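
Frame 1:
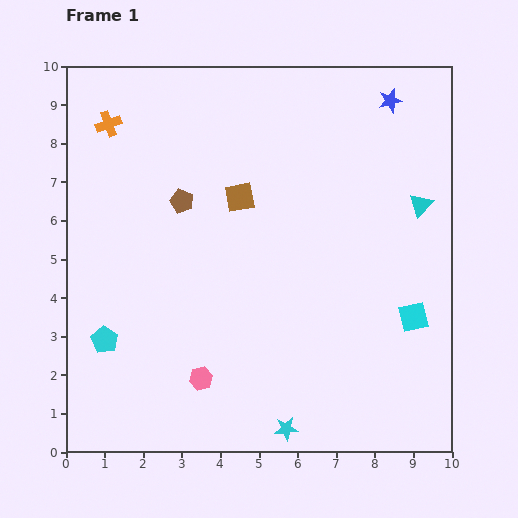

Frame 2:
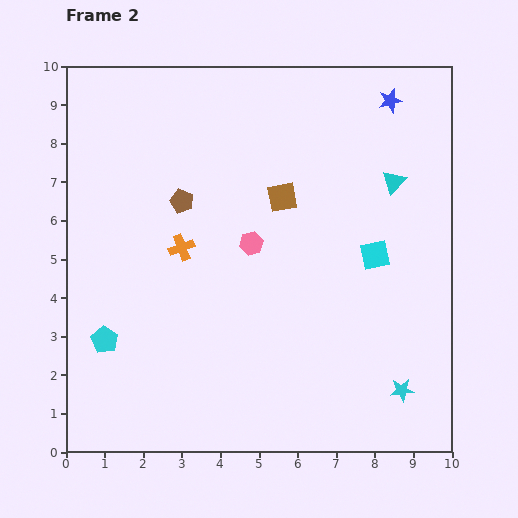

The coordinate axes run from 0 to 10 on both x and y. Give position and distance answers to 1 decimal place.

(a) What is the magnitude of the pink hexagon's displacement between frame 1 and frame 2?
3.7

The pink hexagon moved from (3.5, 1.9) to (4.8, 5.4), a distance of √(1.3² + 3.5²) ≈ 3.7.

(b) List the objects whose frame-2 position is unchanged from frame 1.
the blue star, the cyan pentagon, the brown pentagon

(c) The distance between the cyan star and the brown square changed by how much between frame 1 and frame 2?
-0.2

Distance in frame 1: 6.1. Distance in frame 2: 5.9.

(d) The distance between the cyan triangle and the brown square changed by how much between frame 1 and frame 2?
-1.8

Distance in frame 1: 4.7. Distance in frame 2: 2.9.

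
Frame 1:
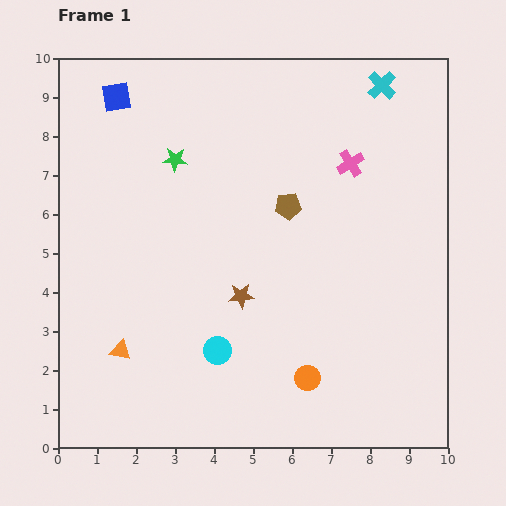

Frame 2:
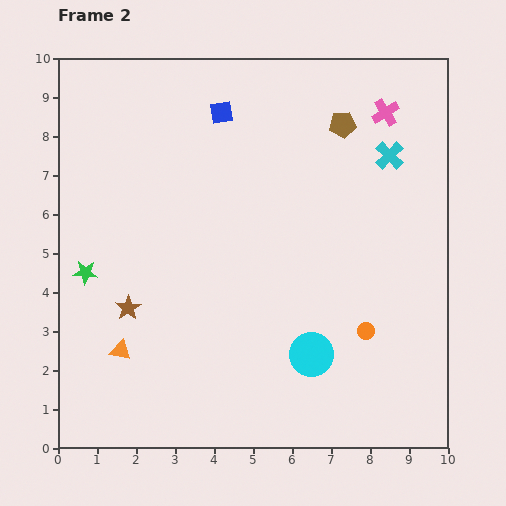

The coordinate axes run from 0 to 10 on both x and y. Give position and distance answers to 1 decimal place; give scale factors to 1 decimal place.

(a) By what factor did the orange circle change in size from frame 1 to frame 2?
0.7×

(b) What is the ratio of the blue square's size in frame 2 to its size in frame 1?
0.8×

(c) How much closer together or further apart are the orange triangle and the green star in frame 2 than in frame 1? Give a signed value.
-2.9

Distance in frame 1: 5.1. Distance in frame 2: 2.2.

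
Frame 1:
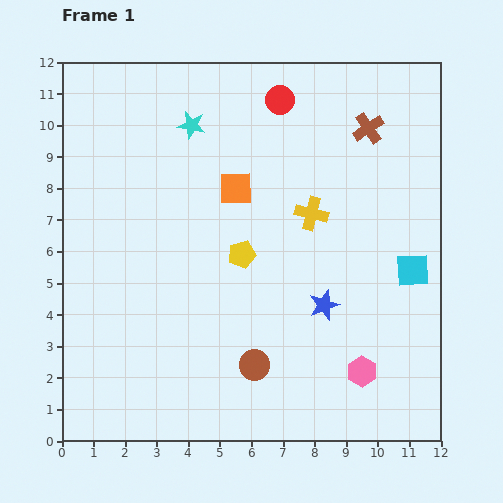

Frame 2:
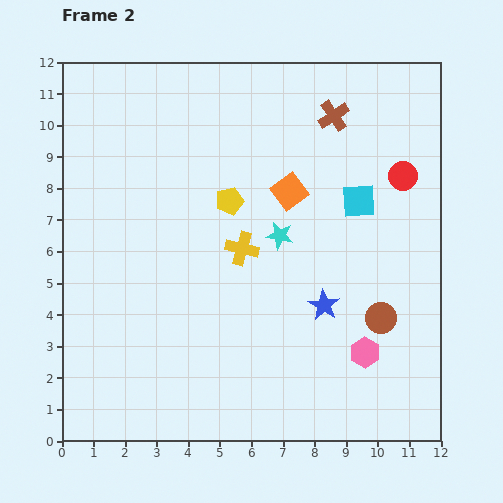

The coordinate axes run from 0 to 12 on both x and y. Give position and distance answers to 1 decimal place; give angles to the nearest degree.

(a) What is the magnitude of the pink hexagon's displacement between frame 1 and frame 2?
0.6

The pink hexagon moved from (9.5, 2.2) to (9.6, 2.8), a distance of √(0.1² + 0.6²) ≈ 0.6.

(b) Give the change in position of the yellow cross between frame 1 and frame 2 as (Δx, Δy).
(-2.2, -1.1)

The yellow cross was at (7.9, 7.2) in frame 1 and (5.7, 6.1) in frame 2.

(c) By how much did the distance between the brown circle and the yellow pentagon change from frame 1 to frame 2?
+2.6

Distance in frame 1: 3.5. Distance in frame 2: 6.1.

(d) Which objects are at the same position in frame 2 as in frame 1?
the blue star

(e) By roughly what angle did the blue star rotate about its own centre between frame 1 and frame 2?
21° counter-clockwise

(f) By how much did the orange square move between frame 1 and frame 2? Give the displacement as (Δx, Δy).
(1.7, -0.1)

The orange square was at (5.5, 8.0) in frame 1 and (7.2, 7.9) in frame 2.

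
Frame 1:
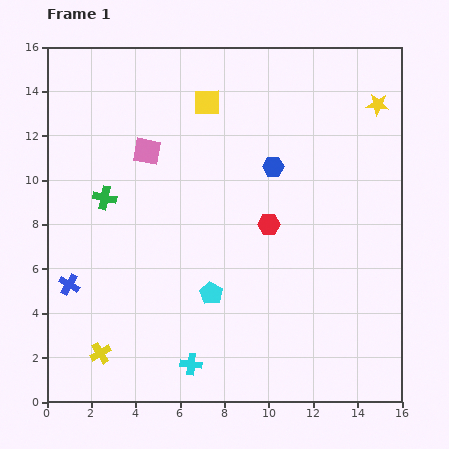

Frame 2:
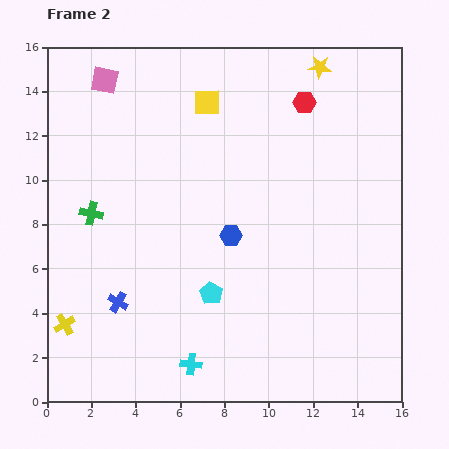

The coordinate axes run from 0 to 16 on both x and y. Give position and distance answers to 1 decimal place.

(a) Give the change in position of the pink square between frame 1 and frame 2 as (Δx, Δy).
(-1.9, 3.2)

The pink square was at (4.5, 11.3) in frame 1 and (2.6, 14.5) in frame 2.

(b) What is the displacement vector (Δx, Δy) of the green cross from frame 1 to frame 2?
(-0.6, -0.7)

The green cross was at (2.6, 9.2) in frame 1 and (2.0, 8.5) in frame 2.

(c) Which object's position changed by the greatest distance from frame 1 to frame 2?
the red hexagon

(moved 5.7; next 3.7)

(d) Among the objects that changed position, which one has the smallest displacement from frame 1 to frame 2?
the green cross

(moved 0.9)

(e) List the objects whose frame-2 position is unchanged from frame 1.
the cyan cross, the cyan pentagon, the yellow square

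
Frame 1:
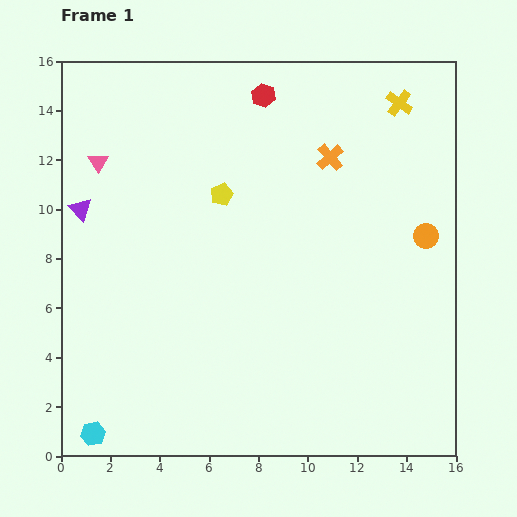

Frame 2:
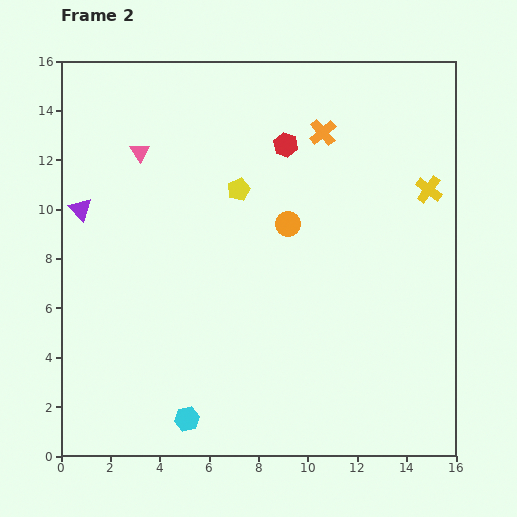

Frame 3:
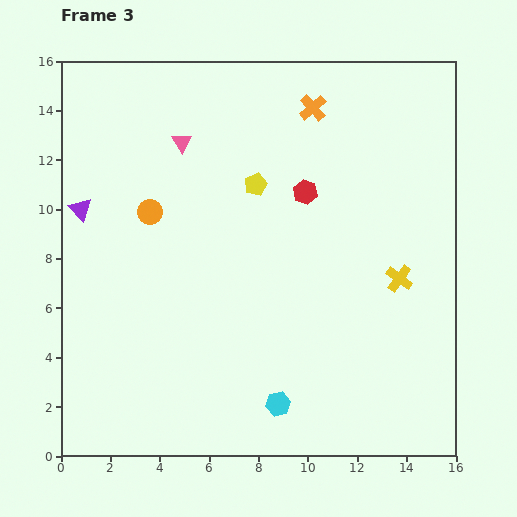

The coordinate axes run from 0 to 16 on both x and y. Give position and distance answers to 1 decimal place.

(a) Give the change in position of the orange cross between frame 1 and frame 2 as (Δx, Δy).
(-0.3, 1.0)

The orange cross was at (10.9, 12.1) in frame 1 and (10.6, 13.1) in frame 2.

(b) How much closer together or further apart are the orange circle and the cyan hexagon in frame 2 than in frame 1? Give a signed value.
-6.8

Distance in frame 1: 15.7. Distance in frame 2: 8.9.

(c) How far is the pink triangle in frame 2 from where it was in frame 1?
1.7

The pink triangle moved from (1.5, 11.9) to (3.2, 12.3), a distance of √(1.7² + 0.4²) ≈ 1.7.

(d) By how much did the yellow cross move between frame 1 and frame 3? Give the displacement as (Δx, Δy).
(0.0, -7.1)

The yellow cross was at (13.7, 14.3) in frame 1 and (13.7, 7.2) in frame 3.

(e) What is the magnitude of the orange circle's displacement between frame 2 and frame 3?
5.6

The orange circle moved from (9.2, 9.4) to (3.6, 9.9), a distance of √(5.6² + 0.5²) ≈ 5.6.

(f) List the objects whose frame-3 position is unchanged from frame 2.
the purple triangle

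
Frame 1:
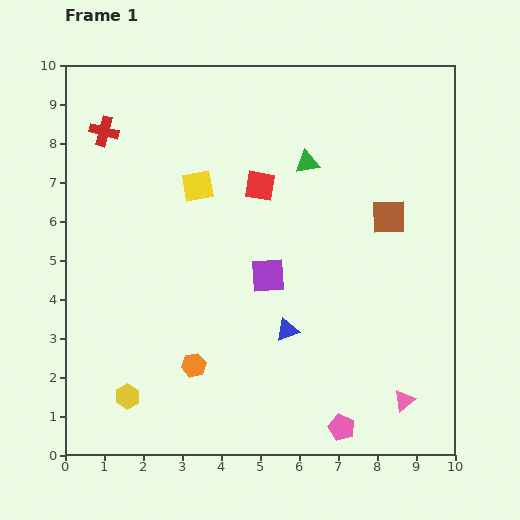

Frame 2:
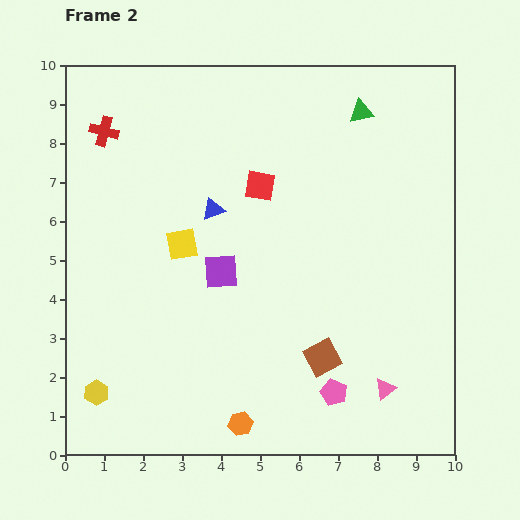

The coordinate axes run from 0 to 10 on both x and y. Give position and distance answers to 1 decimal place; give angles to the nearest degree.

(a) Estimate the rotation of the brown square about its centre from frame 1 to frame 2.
26° counter-clockwise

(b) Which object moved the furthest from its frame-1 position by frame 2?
the brown square

(moved 4.0; next 3.6)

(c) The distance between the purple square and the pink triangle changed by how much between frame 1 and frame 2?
+0.5

Distance in frame 1: 4.7. Distance in frame 2: 5.2.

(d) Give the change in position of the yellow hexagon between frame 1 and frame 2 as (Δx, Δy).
(-0.8, 0.1)

The yellow hexagon was at (1.6, 1.5) in frame 1 and (0.8, 1.6) in frame 2.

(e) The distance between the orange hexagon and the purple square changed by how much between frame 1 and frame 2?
+0.9

Distance in frame 1: 3.0. Distance in frame 2: 3.9.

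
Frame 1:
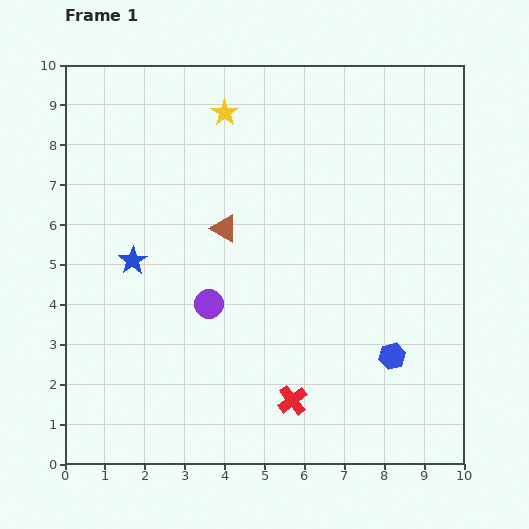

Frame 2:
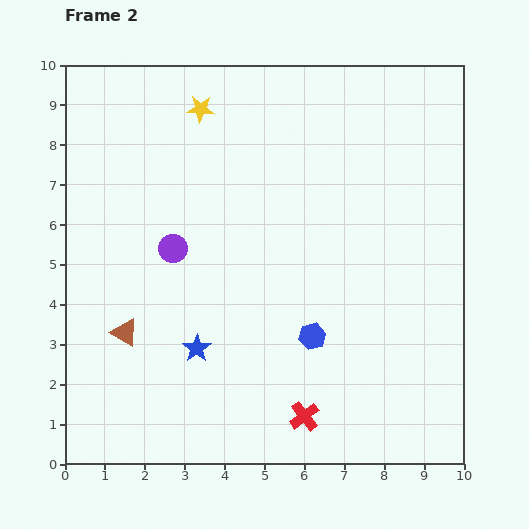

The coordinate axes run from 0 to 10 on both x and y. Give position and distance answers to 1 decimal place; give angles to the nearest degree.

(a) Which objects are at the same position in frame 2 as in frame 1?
none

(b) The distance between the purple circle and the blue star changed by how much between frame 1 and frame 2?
+0.4

Distance in frame 1: 2.2. Distance in frame 2: 2.6.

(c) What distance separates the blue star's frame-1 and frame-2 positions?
2.7

The blue star moved from (1.7, 5.1) to (3.3, 2.9), a distance of √(1.6² + 2.2²) ≈ 2.7.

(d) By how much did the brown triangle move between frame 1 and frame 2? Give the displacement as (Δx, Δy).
(-2.5, -2.6)

The brown triangle was at (4.0, 5.9) in frame 1 and (1.5, 3.3) in frame 2.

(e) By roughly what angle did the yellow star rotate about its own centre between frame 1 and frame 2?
31° counter-clockwise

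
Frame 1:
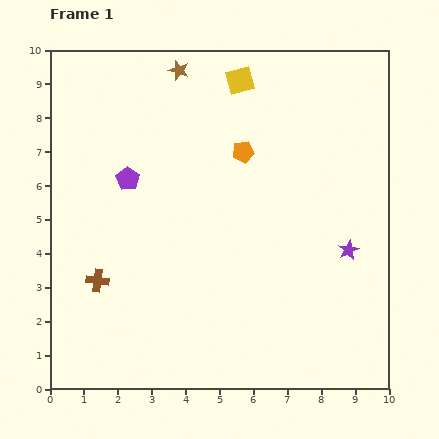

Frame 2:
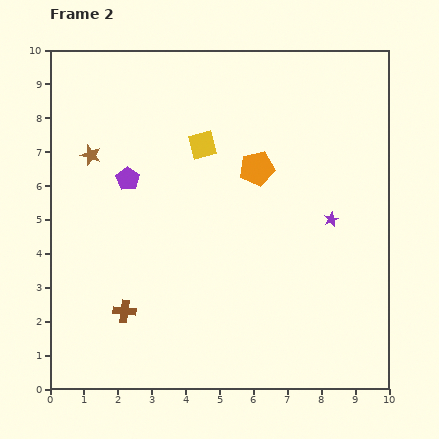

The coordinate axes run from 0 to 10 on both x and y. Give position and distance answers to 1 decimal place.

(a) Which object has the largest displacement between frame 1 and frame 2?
the brown star

(moved 3.6; next 2.2)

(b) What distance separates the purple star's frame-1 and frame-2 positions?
1.0

The purple star moved from (8.8, 4.1) to (8.3, 5.0), a distance of √(0.5² + 0.9²) ≈ 1.0.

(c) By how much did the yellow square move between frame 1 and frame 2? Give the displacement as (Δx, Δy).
(-1.1, -1.9)

The yellow square was at (5.6, 9.1) in frame 1 and (4.5, 7.2) in frame 2.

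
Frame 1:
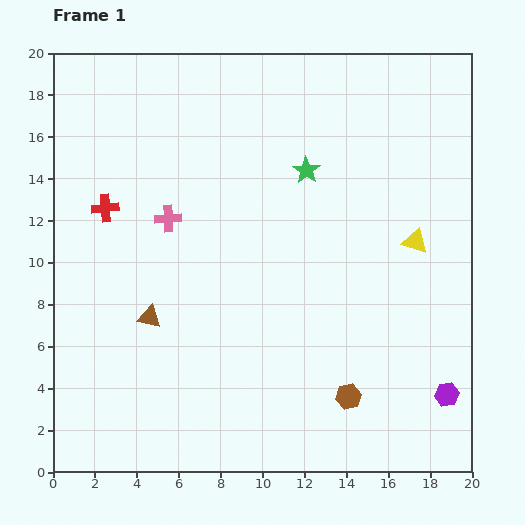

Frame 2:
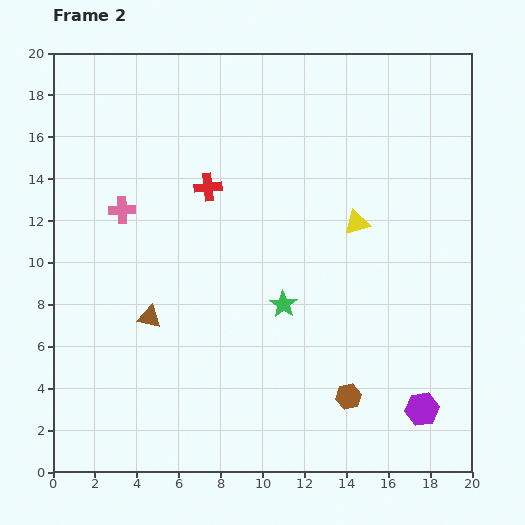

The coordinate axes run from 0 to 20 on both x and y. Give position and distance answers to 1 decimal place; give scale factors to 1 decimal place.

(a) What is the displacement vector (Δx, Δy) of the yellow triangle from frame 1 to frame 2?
(-2.8, 0.9)

The yellow triangle was at (17.3, 11.0) in frame 1 and (14.5, 11.9) in frame 2.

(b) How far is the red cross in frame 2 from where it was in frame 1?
5.0

The red cross moved from (2.5, 12.6) to (7.4, 13.6), a distance of √(4.9² + 1.0²) ≈ 5.0.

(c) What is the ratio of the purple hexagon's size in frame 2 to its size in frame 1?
1.4×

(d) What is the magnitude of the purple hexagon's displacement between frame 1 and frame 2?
1.4

The purple hexagon moved from (18.8, 3.7) to (17.6, 3.0), a distance of √(1.2² + 0.7²) ≈ 1.4.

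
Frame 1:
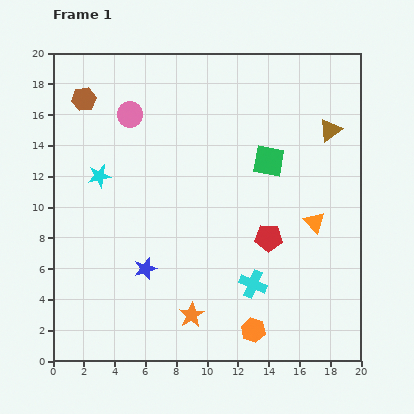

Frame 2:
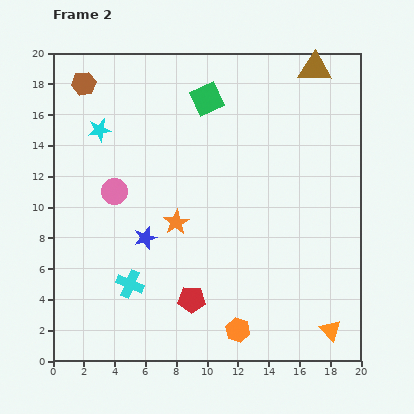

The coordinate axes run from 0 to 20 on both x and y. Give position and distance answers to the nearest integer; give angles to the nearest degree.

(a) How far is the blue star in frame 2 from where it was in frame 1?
2

The blue star moved from (6, 6) to (6, 8), a distance of √(0² + 2²) ≈ 2.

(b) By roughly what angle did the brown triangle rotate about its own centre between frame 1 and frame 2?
36° clockwise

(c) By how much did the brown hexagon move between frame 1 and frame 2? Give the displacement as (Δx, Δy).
(0, 1)

The brown hexagon was at (2, 17) in frame 1 and (2, 18) in frame 2.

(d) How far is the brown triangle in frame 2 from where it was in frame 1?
4

The brown triangle moved from (18, 15) to (17, 19), a distance of √(1² + 4²) ≈ 4.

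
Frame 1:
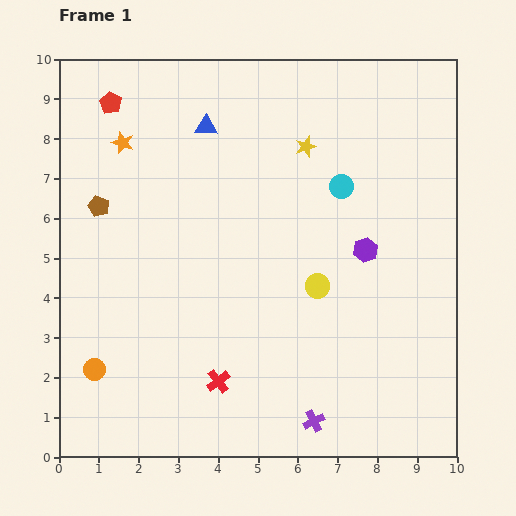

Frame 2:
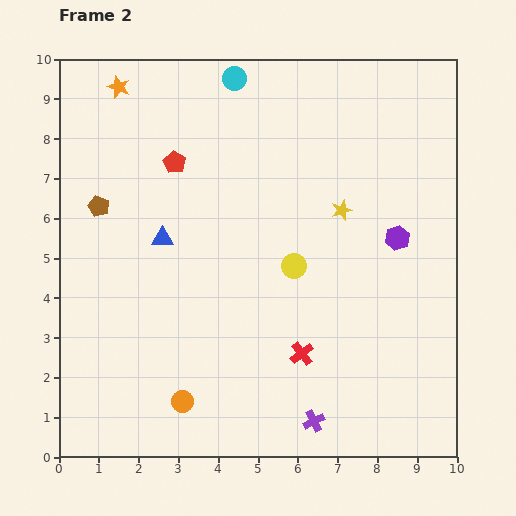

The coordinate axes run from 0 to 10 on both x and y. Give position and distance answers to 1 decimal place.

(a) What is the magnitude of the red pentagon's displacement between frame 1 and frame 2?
2.2

The red pentagon moved from (1.3, 8.9) to (2.9, 7.4), a distance of √(1.6² + 1.5²) ≈ 2.2.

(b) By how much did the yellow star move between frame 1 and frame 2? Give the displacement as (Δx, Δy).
(0.9, -1.6)

The yellow star was at (6.2, 7.8) in frame 1 and (7.1, 6.2) in frame 2.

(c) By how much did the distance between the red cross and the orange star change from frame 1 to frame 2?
+1.6

Distance in frame 1: 6.5. Distance in frame 2: 8.1.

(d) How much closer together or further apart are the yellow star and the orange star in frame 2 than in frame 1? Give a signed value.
+1.8

Distance in frame 1: 4.6. Distance in frame 2: 6.4.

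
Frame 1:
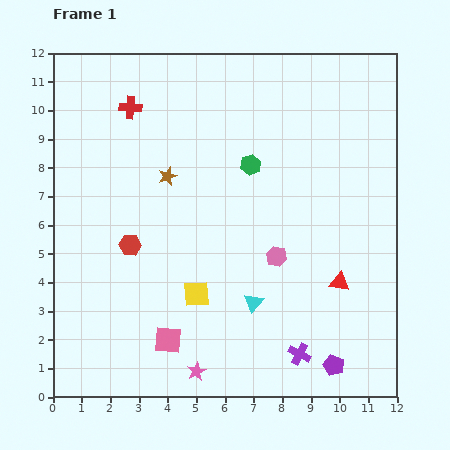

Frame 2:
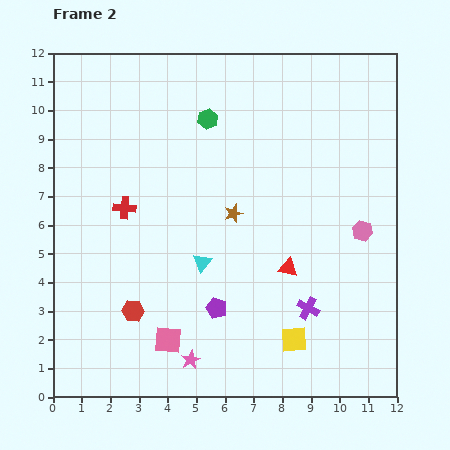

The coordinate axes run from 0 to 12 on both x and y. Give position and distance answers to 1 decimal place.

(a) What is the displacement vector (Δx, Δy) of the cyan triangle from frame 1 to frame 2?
(-1.8, 1.4)

The cyan triangle was at (7.0, 3.3) in frame 1 and (5.2, 4.7) in frame 2.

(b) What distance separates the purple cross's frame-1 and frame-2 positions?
1.6

The purple cross moved from (8.6, 1.5) to (8.9, 3.1), a distance of √(0.3² + 1.6²) ≈ 1.6.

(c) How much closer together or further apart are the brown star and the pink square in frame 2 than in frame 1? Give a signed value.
-0.7

Distance in frame 1: 5.7. Distance in frame 2: 5.0.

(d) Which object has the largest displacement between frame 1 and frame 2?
the purple pentagon

(moved 4.6; next 3.8)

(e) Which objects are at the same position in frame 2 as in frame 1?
the pink square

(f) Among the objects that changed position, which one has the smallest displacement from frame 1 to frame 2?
the pink star

(moved 0.4)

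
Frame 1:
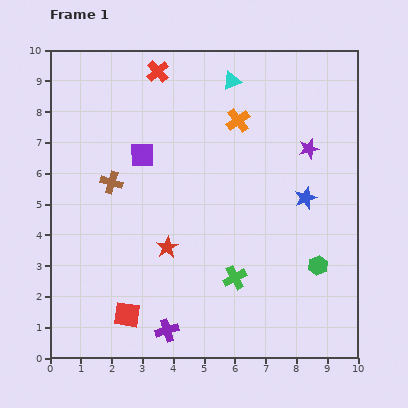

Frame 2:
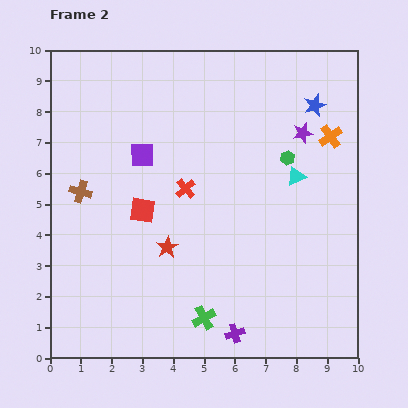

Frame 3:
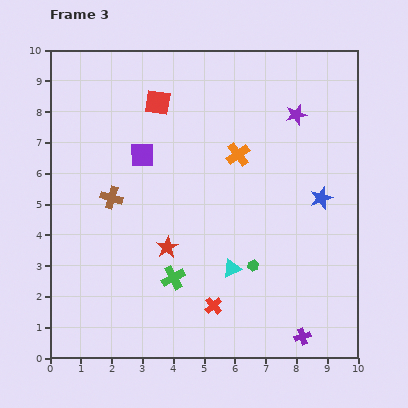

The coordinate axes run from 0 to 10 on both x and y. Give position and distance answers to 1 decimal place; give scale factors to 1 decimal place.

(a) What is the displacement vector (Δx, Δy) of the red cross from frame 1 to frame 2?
(0.9, -3.8)

The red cross was at (3.5, 9.3) in frame 1 and (4.4, 5.5) in frame 2.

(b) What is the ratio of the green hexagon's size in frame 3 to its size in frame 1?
0.6×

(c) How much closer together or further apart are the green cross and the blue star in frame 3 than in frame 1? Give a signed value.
+2.0

Distance in frame 1: 3.5. Distance in frame 3: 5.5.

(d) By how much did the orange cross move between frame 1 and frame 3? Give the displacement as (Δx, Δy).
(0.0, -1.1)

The orange cross was at (6.1, 7.7) in frame 1 and (6.1, 6.6) in frame 3.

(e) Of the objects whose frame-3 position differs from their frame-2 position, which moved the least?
the purple star

(moved 0.6)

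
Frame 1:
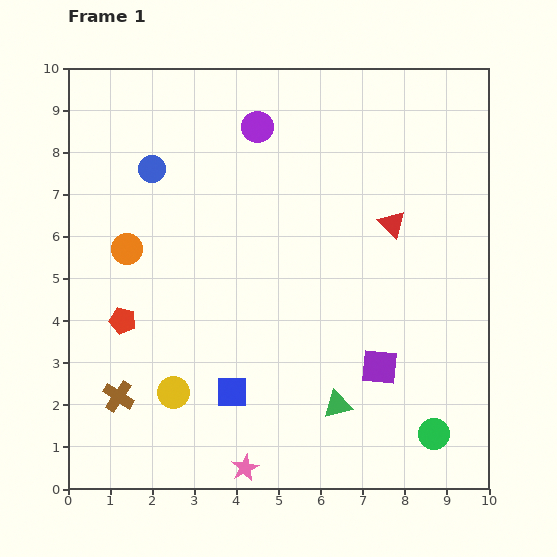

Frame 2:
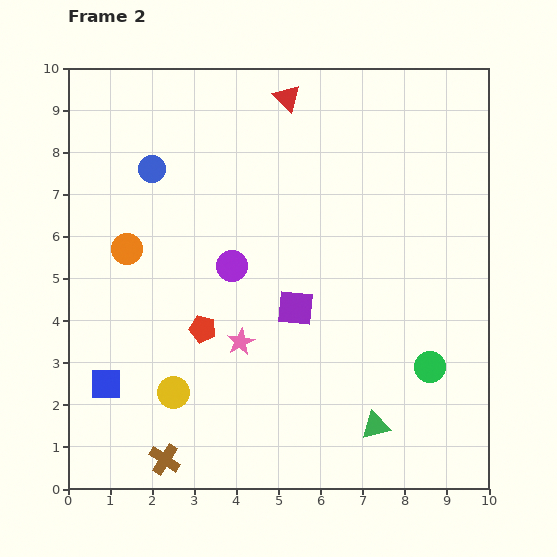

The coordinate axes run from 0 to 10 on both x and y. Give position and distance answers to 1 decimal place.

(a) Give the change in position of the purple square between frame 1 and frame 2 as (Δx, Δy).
(-2.0, 1.4)

The purple square was at (7.4, 2.9) in frame 1 and (5.4, 4.3) in frame 2.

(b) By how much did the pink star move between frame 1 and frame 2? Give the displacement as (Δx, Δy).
(-0.1, 3.0)

The pink star was at (4.2, 0.5) in frame 1 and (4.1, 3.5) in frame 2.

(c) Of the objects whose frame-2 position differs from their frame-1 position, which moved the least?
the green triangle

(moved 1.0)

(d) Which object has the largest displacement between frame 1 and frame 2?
the red triangle

(moved 3.9; next 3.4)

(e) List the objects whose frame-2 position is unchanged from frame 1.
the blue circle, the yellow circle, the orange circle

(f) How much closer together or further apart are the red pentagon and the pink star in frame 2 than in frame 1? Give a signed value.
-3.6

Distance in frame 1: 4.5. Distance in frame 2: 0.9.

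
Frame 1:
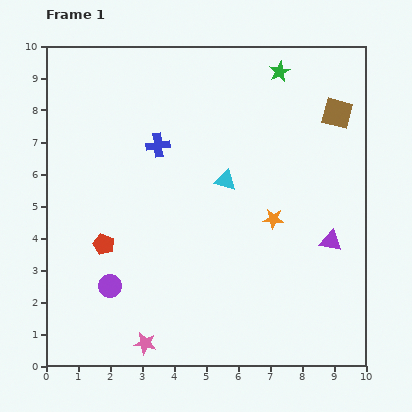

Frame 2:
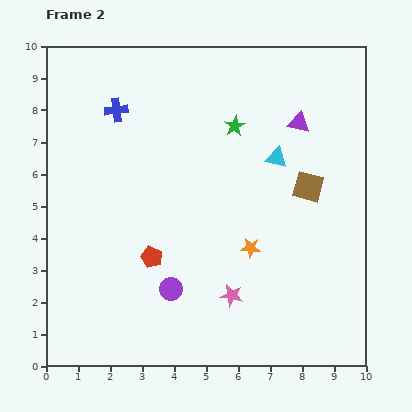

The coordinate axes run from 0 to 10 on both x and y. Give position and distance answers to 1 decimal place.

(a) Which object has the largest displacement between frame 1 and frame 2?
the purple triangle

(moved 3.8; next 3.1)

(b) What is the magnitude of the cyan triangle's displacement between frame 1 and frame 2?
1.7

The cyan triangle moved from (5.6, 5.8) to (7.2, 6.5), a distance of √(1.6² + 0.7²) ≈ 1.7.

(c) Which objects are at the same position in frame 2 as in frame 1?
none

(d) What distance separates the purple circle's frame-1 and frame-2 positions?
1.9

The purple circle moved from (2.0, 2.5) to (3.9, 2.4), a distance of √(1.9² + 0.1²) ≈ 1.9.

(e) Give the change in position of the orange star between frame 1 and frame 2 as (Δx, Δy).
(-0.7, -0.9)

The orange star was at (7.1, 4.6) in frame 1 and (6.4, 3.7) in frame 2.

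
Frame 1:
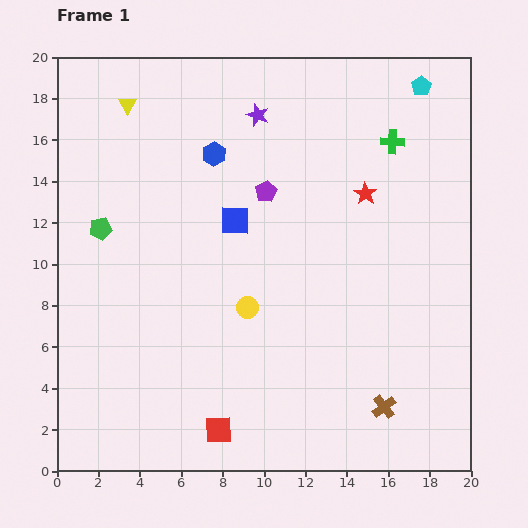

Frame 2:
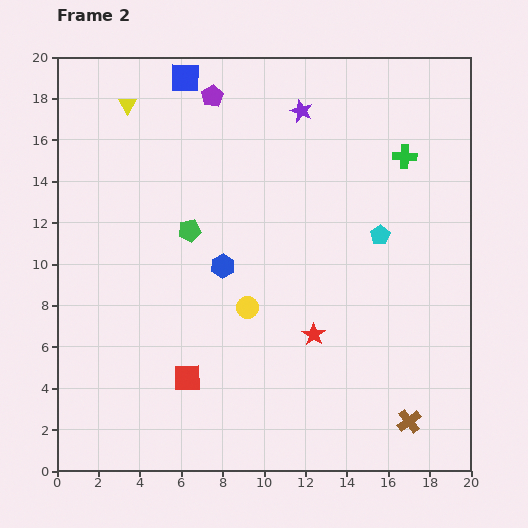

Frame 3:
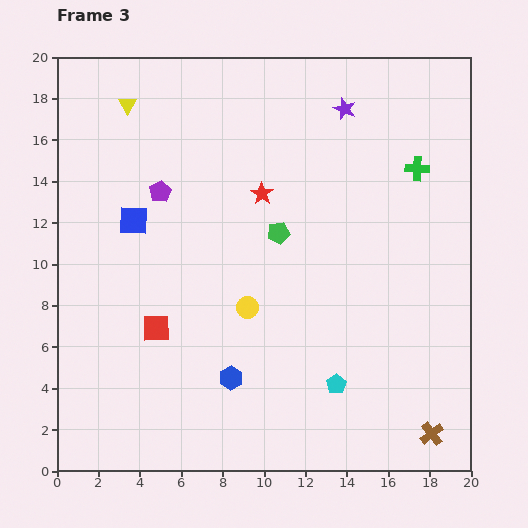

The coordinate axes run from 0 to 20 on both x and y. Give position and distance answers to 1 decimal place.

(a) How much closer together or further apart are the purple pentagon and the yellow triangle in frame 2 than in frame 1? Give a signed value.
-3.8

Distance in frame 1: 7.9. Distance in frame 2: 4.1.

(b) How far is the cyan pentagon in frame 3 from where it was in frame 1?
15.0

The cyan pentagon moved from (17.6, 18.6) to (13.5, 4.2), a distance of √(4.1² + 14.4²) ≈ 15.0.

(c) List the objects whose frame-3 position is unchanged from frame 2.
the yellow triangle, the yellow circle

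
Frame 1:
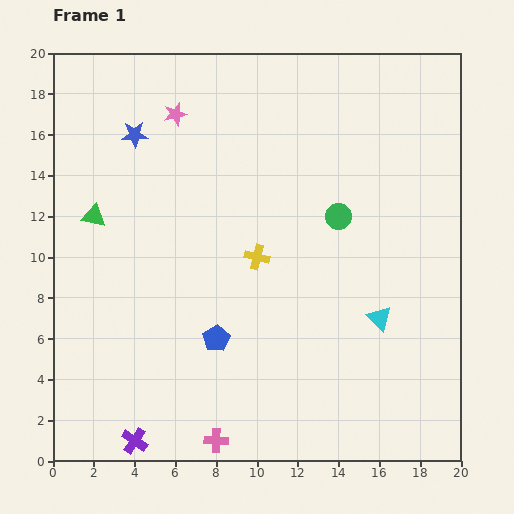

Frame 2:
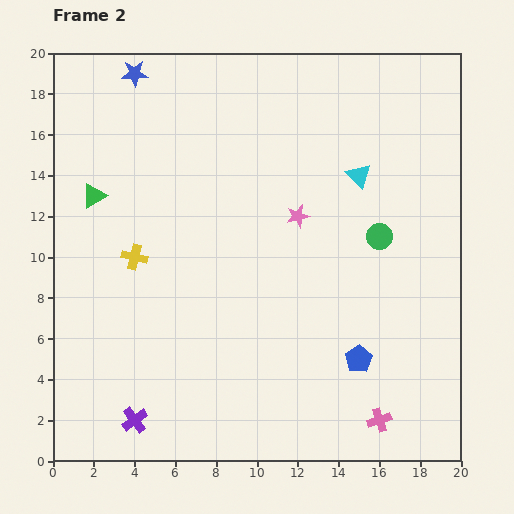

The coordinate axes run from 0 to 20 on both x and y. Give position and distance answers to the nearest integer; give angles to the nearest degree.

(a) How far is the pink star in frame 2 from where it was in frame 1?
8

The pink star moved from (6, 17) to (12, 12), a distance of √(6² + 5²) ≈ 8.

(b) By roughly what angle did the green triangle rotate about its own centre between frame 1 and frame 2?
43° counter-clockwise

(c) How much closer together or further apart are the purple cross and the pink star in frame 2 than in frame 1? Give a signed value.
-3

Distance in frame 1: 16. Distance in frame 2: 13.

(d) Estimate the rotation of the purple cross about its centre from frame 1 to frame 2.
20° clockwise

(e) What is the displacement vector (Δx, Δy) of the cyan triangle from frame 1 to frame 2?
(-1, 7)

The cyan triangle was at (16, 7) in frame 1 and (15, 14) in frame 2.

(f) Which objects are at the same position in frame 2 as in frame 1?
none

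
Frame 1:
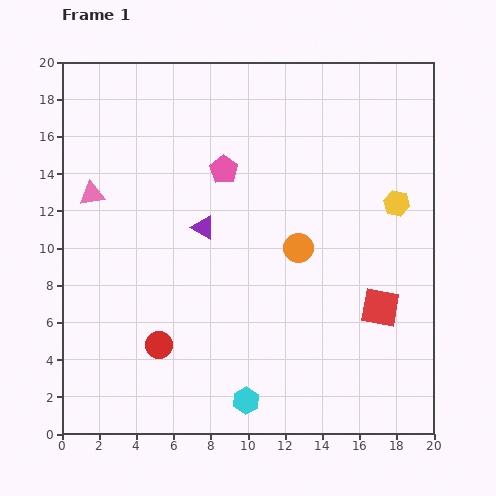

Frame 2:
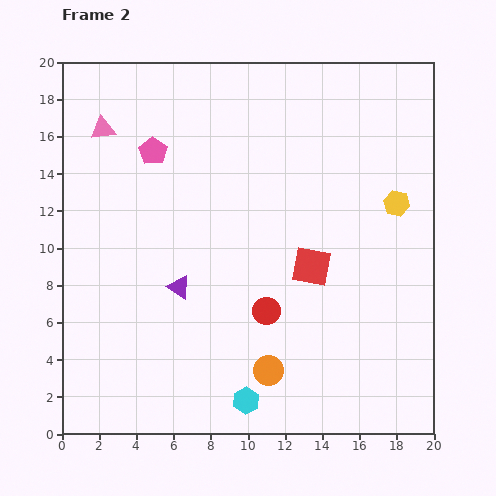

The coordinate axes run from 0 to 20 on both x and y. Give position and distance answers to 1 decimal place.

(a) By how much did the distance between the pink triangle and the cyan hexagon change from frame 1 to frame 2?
+2.6

Distance in frame 1: 13.9. Distance in frame 2: 16.5.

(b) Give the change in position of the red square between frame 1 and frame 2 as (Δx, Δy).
(-3.7, 2.2)

The red square was at (17.1, 6.8) in frame 1 and (13.4, 9.0) in frame 2.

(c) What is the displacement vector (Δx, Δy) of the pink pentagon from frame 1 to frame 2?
(-3.8, 1.0)

The pink pentagon was at (8.7, 14.2) in frame 1 and (4.9, 15.2) in frame 2.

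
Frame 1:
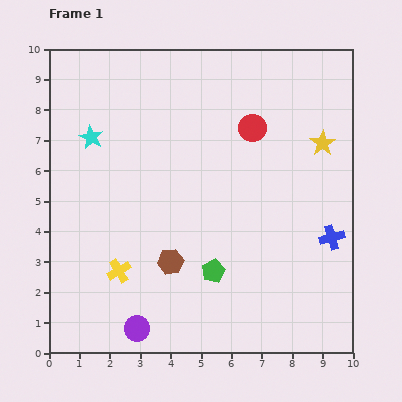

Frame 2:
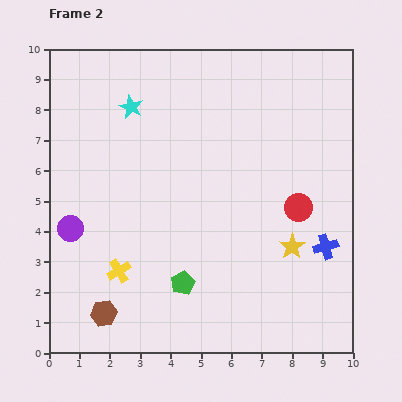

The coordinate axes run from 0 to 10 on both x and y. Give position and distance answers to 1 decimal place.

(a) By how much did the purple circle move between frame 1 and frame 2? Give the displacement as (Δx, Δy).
(-2.2, 3.3)

The purple circle was at (2.9, 0.8) in frame 1 and (0.7, 4.1) in frame 2.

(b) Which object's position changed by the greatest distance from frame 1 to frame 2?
the purple circle

(moved 4.0; next 3.5)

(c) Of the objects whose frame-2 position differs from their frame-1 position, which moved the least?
the blue cross

(moved 0.4)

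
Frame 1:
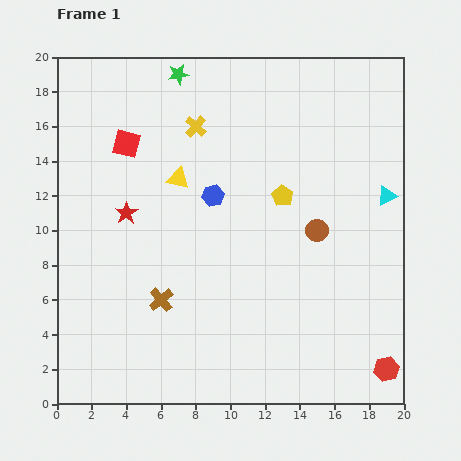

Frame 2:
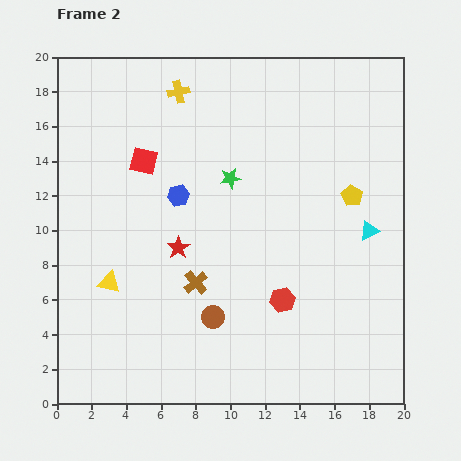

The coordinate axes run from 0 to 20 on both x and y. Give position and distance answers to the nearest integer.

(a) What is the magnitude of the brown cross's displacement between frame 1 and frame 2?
2

The brown cross moved from (6, 6) to (8, 7), a distance of √(2² + 1²) ≈ 2.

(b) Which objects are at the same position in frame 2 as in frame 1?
none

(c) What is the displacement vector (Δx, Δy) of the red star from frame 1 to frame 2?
(3, -2)

The red star was at (4, 11) in frame 1 and (7, 9) in frame 2.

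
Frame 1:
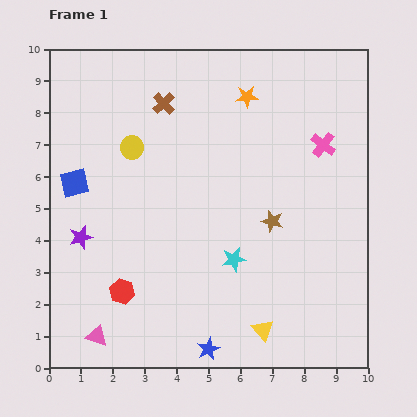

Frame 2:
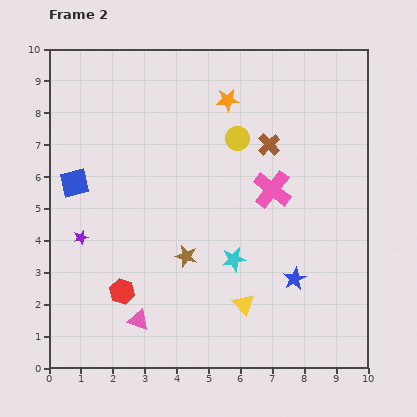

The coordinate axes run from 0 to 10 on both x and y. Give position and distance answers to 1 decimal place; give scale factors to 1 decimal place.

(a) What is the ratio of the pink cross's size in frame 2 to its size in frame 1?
1.5×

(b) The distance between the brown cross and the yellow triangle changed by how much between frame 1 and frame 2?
-2.6

Distance in frame 1: 7.7. Distance in frame 2: 5.1.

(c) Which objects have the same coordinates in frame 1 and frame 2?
the blue square, the red hexagon, the cyan star, the purple star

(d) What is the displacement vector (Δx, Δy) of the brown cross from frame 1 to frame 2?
(3.3, -1.3)

The brown cross was at (3.6, 8.3) in frame 1 and (6.9, 7.0) in frame 2.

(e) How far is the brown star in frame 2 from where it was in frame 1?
2.9

The brown star moved from (7.0, 4.6) to (4.3, 3.5), a distance of √(2.7² + 1.1²) ≈ 2.9.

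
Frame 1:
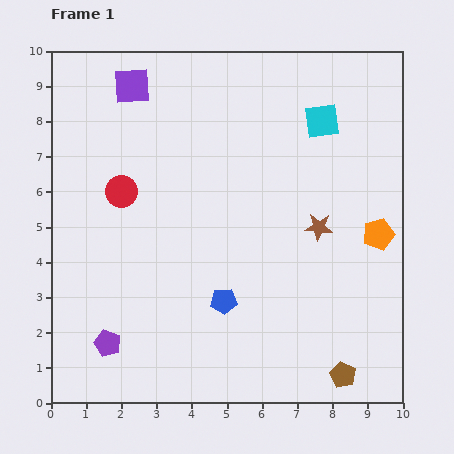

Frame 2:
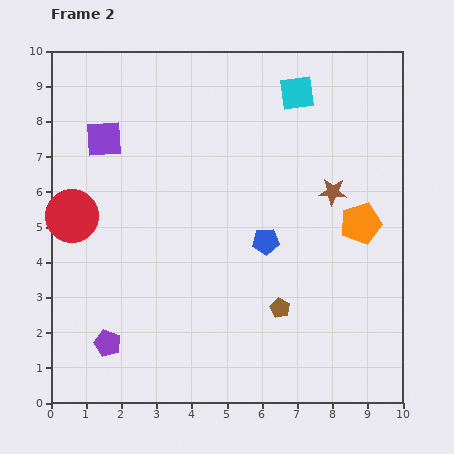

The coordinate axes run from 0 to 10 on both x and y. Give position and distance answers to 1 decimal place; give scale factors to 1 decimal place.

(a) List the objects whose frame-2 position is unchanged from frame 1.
the purple pentagon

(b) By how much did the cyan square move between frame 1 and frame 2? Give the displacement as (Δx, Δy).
(-0.7, 0.8)

The cyan square was at (7.7, 8.0) in frame 1 and (7.0, 8.8) in frame 2.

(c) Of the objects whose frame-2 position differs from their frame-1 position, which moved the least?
the orange pentagon

(moved 0.6)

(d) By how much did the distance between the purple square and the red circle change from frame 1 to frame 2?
-0.6

Distance in frame 1: 3.0. Distance in frame 2: 2.4.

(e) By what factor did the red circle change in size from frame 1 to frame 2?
1.7×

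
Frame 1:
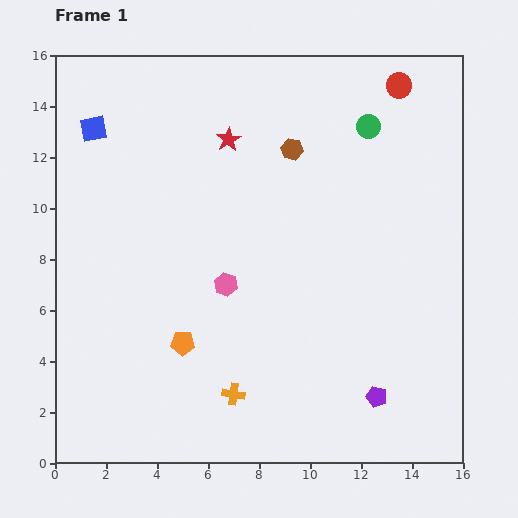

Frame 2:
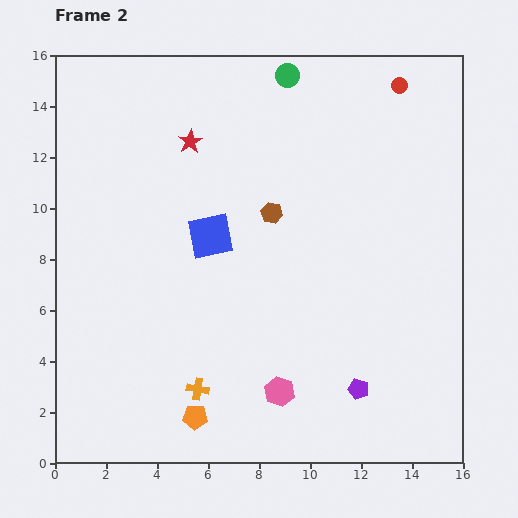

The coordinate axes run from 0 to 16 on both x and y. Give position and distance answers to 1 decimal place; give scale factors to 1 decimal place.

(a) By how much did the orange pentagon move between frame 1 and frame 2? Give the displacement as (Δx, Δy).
(0.5, -2.9)

The orange pentagon was at (5.0, 4.7) in frame 1 and (5.5, 1.8) in frame 2.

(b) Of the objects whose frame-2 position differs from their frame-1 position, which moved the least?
the purple pentagon

(moved 0.8)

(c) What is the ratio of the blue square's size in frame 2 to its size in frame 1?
1.7×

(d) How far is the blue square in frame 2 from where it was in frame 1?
6.2

The blue square moved from (1.5, 13.1) to (6.1, 8.9), a distance of √(4.6² + 4.2²) ≈ 6.2.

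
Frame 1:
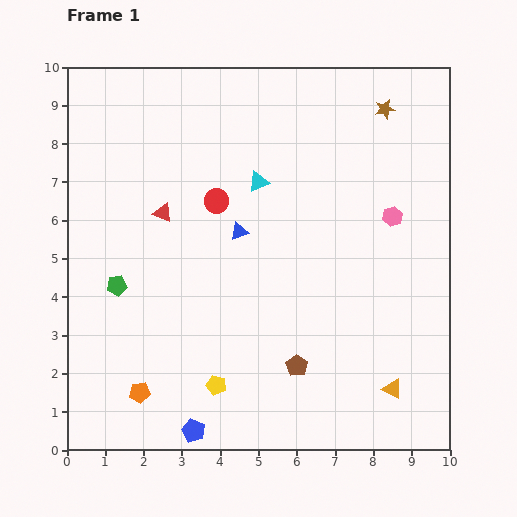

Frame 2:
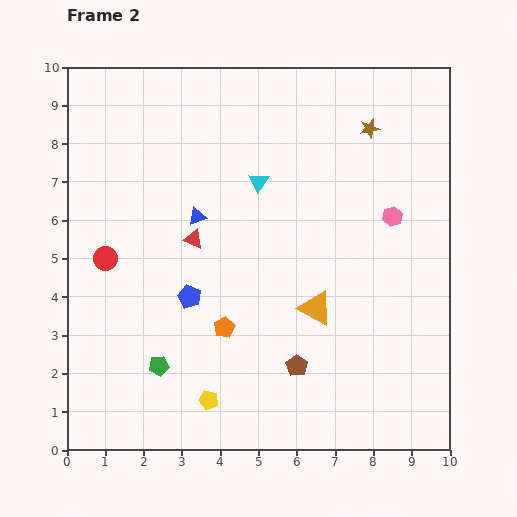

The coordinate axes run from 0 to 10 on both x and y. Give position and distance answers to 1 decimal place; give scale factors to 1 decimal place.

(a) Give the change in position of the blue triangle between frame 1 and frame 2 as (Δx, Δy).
(-1.1, 0.4)

The blue triangle was at (4.5, 5.7) in frame 1 and (3.4, 6.1) in frame 2.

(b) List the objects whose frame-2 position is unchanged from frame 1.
the brown pentagon, the cyan triangle, the pink hexagon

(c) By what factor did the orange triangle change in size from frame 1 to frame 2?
1.7×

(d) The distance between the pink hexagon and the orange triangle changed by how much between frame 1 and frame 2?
-1.4

Distance in frame 1: 4.5. Distance in frame 2: 3.1.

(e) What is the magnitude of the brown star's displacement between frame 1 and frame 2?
0.6

The brown star moved from (8.3, 8.9) to (7.9, 8.4), a distance of √(0.4² + 0.5²) ≈ 0.6.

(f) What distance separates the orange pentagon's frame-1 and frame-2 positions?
2.8

The orange pentagon moved from (1.9, 1.5) to (4.1, 3.2), a distance of √(2.2² + 1.7²) ≈ 2.8.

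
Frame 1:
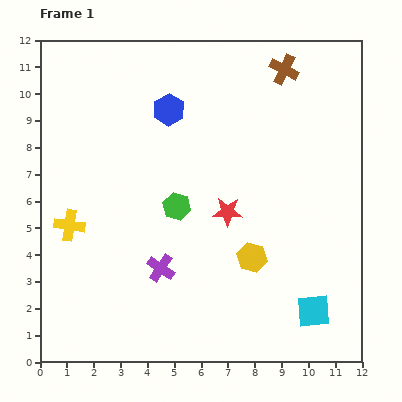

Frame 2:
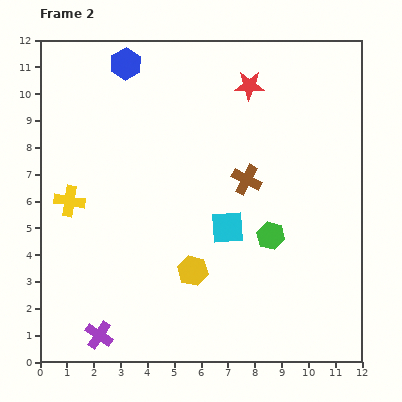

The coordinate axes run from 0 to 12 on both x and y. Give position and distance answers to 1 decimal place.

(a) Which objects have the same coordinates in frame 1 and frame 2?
none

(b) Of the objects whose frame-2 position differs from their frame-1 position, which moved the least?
the yellow cross

(moved 0.9)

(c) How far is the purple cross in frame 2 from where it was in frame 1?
3.4

The purple cross moved from (4.5, 3.5) to (2.2, 1.0), a distance of √(2.3² + 2.5²) ≈ 3.4.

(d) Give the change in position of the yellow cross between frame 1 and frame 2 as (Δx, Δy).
(0.0, 0.9)

The yellow cross was at (1.1, 5.1) in frame 1 and (1.1, 6.0) in frame 2.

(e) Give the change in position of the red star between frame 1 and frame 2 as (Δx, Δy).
(0.8, 4.7)

The red star was at (7.0, 5.6) in frame 1 and (7.8, 10.3) in frame 2.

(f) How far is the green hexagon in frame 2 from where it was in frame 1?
3.7

The green hexagon moved from (5.1, 5.8) to (8.6, 4.7), a distance of √(3.5² + 1.1²) ≈ 3.7.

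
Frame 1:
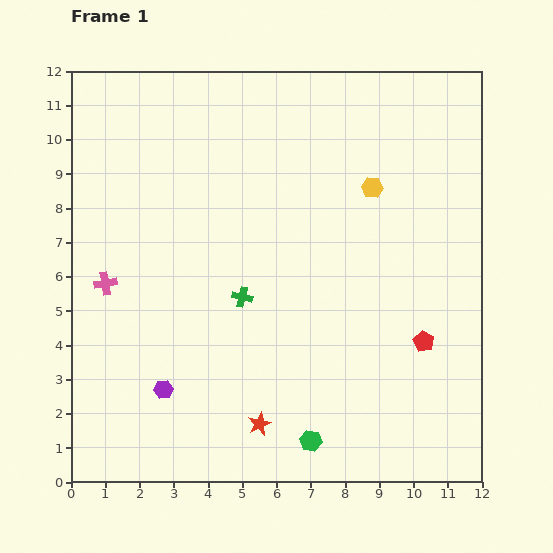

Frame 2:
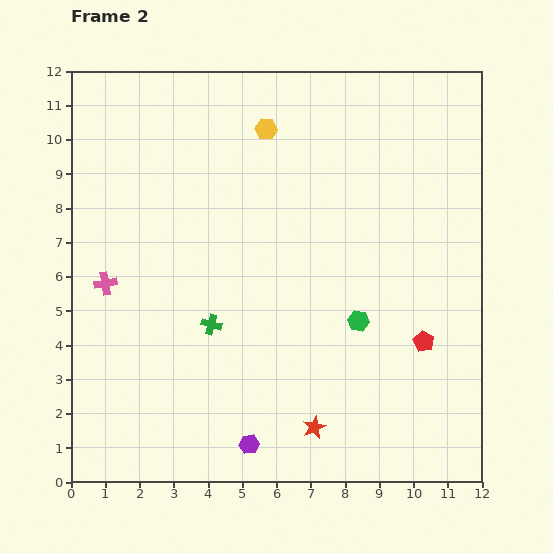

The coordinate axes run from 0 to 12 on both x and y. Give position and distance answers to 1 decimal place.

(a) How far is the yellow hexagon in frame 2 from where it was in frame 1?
3.5

The yellow hexagon moved from (8.8, 8.6) to (5.7, 10.3), a distance of √(3.1² + 1.7²) ≈ 3.5.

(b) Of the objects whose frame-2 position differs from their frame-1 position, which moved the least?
the green cross

(moved 1.2)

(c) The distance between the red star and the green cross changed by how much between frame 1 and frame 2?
+0.5

Distance in frame 1: 3.7. Distance in frame 2: 4.2.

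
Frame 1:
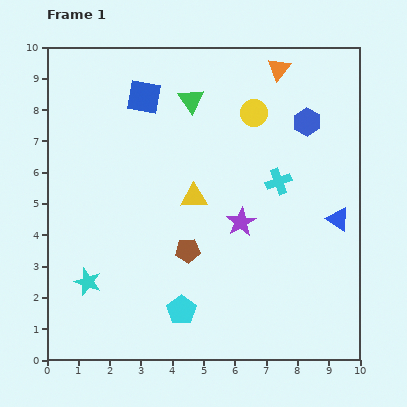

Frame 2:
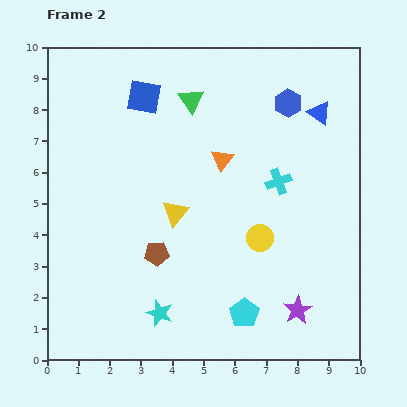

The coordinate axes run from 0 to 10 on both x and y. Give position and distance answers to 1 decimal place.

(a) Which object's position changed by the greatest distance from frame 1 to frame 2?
the yellow circle

(moved 4.0; next 3.5)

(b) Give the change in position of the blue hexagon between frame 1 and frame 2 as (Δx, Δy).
(-0.6, 0.6)

The blue hexagon was at (8.3, 7.6) in frame 1 and (7.7, 8.2) in frame 2.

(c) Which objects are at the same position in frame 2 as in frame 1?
the cyan cross, the green triangle, the blue square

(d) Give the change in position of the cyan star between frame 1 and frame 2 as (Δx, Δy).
(2.3, -1.0)

The cyan star was at (1.3, 2.5) in frame 1 and (3.6, 1.5) in frame 2.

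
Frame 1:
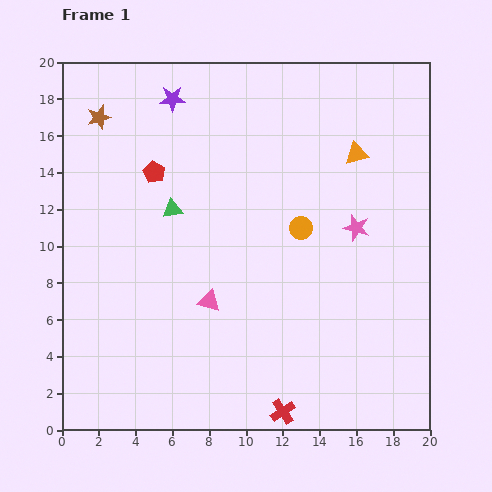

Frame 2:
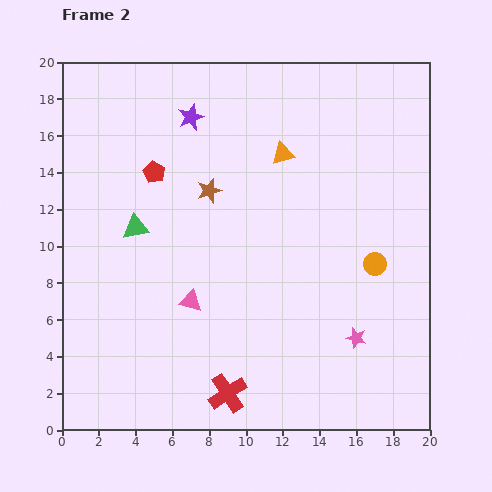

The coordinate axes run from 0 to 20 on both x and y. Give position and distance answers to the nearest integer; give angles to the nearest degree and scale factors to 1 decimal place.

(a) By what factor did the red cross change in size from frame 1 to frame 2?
1.6×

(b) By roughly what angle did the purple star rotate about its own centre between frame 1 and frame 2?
21° counter-clockwise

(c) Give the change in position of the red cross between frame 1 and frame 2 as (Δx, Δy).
(-3, 1)

The red cross was at (12, 1) in frame 1 and (9, 2) in frame 2.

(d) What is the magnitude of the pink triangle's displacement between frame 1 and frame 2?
1

The pink triangle moved from (8, 7) to (7, 7), a distance of √(1² + 0²) ≈ 1.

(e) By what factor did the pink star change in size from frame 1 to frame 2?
0.8×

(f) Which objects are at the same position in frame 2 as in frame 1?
the red pentagon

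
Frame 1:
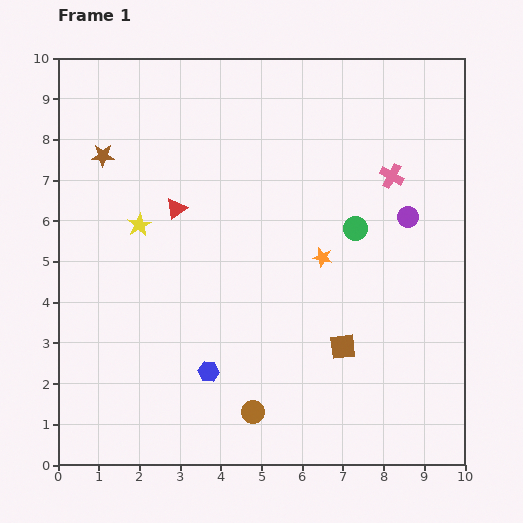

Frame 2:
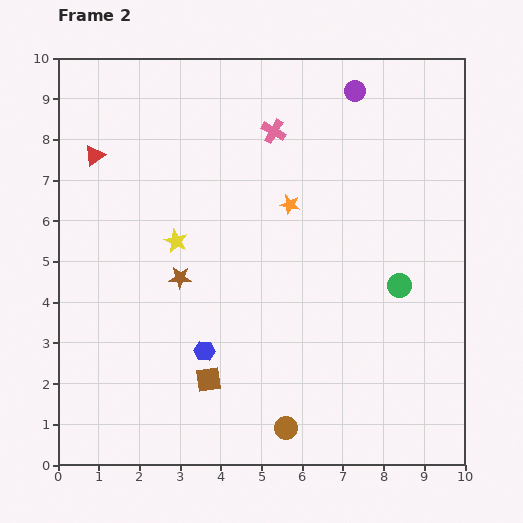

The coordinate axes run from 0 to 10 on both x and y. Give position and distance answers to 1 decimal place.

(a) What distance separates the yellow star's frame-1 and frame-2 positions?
1.0

The yellow star moved from (2.0, 5.9) to (2.9, 5.5), a distance of √(0.9² + 0.4²) ≈ 1.0.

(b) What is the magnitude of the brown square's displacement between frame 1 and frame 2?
3.4

The brown square moved from (7.0, 2.9) to (3.7, 2.1), a distance of √(3.3² + 0.8²) ≈ 3.4.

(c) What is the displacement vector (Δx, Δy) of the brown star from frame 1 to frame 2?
(1.9, -3.0)

The brown star was at (1.1, 7.6) in frame 1 and (3.0, 4.6) in frame 2.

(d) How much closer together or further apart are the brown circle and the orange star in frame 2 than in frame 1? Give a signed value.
+1.3

Distance in frame 1: 4.2. Distance in frame 2: 5.5.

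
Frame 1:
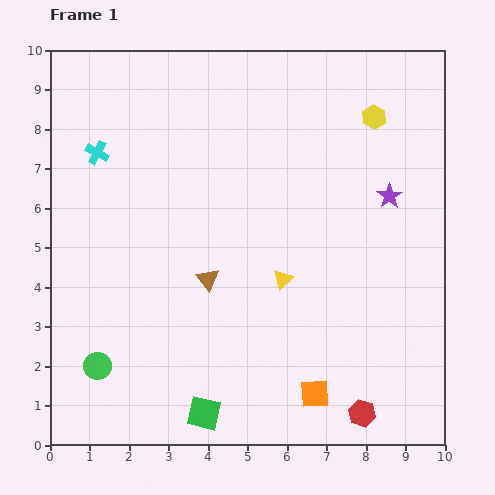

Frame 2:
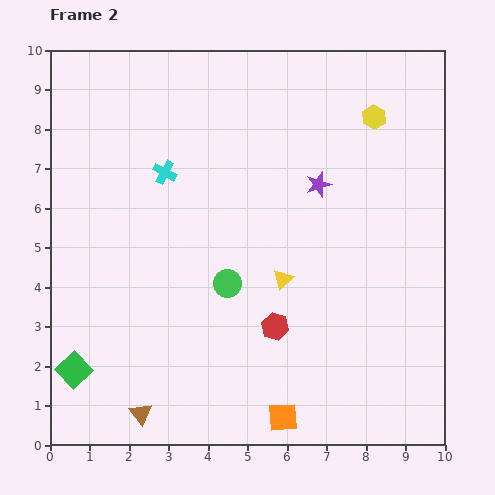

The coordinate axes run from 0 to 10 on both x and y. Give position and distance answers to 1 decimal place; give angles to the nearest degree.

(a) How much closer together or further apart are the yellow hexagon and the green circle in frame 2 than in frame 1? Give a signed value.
-3.8

Distance in frame 1: 9.4. Distance in frame 2: 5.6.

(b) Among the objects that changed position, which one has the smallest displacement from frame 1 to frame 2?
the orange square

(moved 1.0)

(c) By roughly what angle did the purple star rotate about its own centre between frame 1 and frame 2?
17° clockwise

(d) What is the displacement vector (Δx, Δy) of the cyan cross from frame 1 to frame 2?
(1.7, -0.5)

The cyan cross was at (1.2, 7.4) in frame 1 and (2.9, 6.9) in frame 2.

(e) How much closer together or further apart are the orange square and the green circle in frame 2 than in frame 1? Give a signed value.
-1.8

Distance in frame 1: 5.5. Distance in frame 2: 3.7.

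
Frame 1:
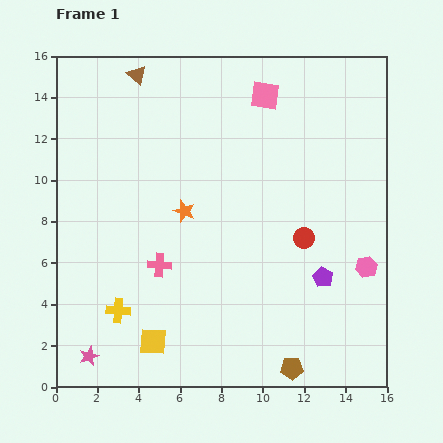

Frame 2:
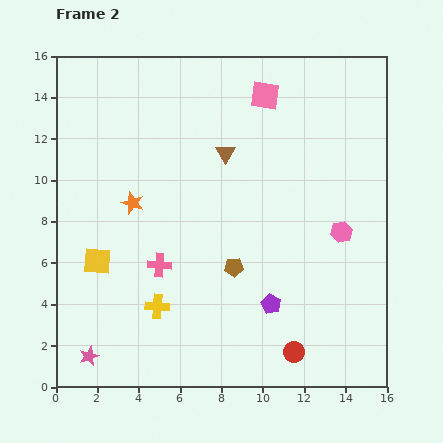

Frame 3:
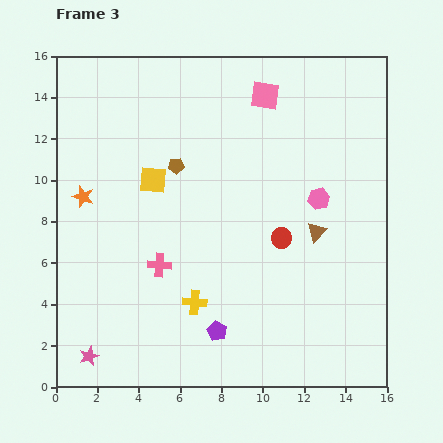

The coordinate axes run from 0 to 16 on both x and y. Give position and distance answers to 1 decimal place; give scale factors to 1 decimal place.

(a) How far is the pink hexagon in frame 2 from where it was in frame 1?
2.1

The pink hexagon moved from (15.0, 5.8) to (13.8, 7.5), a distance of √(1.2² + 1.7²) ≈ 2.1.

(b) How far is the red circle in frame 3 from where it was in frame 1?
1.1

The red circle moved from (12.0, 7.2) to (10.9, 7.2), a distance of √(1.1² + 0.0²) ≈ 1.1.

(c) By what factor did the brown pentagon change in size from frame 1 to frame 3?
0.7×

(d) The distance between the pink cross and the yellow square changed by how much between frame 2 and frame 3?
+1.1

Distance in frame 2: 3.0. Distance in frame 3: 4.1.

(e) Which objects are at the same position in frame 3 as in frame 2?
the pink cross, the pink square, the pink star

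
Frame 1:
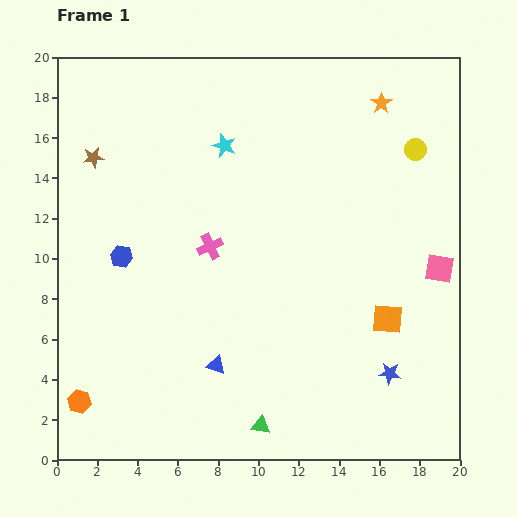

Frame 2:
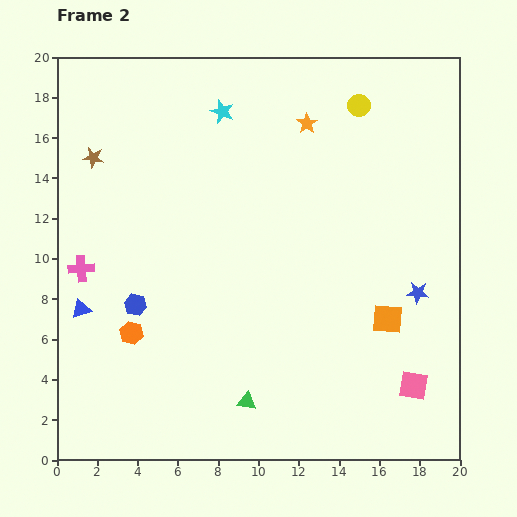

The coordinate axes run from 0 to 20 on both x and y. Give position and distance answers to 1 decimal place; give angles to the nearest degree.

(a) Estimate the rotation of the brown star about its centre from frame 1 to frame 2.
18° clockwise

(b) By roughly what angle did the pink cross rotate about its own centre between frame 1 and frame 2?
20° clockwise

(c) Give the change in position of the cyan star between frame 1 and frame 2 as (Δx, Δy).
(-0.1, 1.7)

The cyan star was at (8.3, 15.6) in frame 1 and (8.2, 17.3) in frame 2.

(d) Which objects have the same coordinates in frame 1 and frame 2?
the brown star, the orange square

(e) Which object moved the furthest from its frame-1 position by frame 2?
the blue triangle

(moved 7.3; next 6.5)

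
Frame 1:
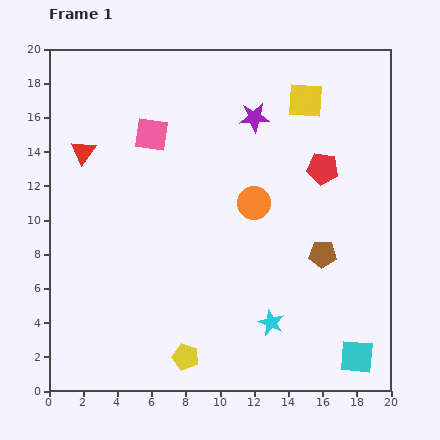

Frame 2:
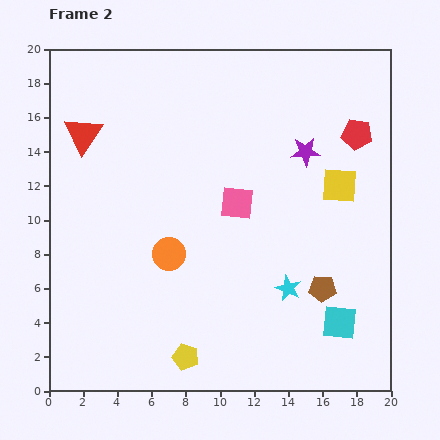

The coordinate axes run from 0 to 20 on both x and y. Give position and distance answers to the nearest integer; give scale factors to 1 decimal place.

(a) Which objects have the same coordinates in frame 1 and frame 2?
the yellow pentagon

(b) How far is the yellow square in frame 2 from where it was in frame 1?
5

The yellow square moved from (15, 17) to (17, 12), a distance of √(2² + 5²) ≈ 5.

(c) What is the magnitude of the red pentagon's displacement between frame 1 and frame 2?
3

The red pentagon moved from (16, 13) to (18, 15), a distance of √(2² + 2²) ≈ 3.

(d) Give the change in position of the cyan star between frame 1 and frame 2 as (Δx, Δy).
(1, 2)

The cyan star was at (13, 4) in frame 1 and (14, 6) in frame 2.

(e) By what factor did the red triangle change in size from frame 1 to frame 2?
1.6×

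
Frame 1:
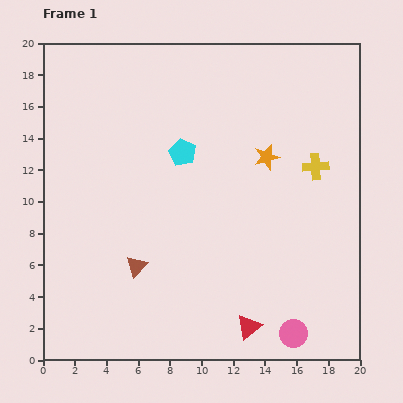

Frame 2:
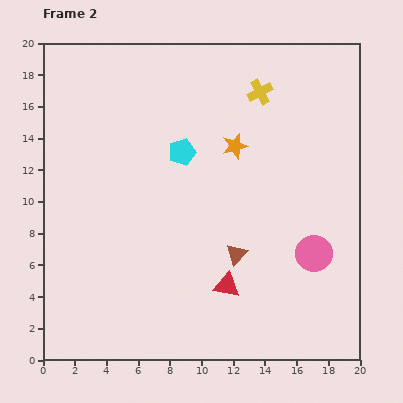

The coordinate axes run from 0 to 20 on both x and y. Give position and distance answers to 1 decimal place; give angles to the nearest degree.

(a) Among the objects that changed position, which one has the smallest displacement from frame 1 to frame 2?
the orange star

(moved 2.1)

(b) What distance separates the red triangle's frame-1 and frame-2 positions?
3.0

The red triangle moved from (13.0, 2.1) to (11.6, 4.7), a distance of √(1.4² + 2.6²) ≈ 3.0.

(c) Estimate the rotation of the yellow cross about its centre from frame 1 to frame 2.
24° counter-clockwise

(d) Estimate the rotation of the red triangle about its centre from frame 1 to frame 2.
51° clockwise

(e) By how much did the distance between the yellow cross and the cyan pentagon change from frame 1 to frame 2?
-2.2

Distance in frame 1: 8.4. Distance in frame 2: 6.2.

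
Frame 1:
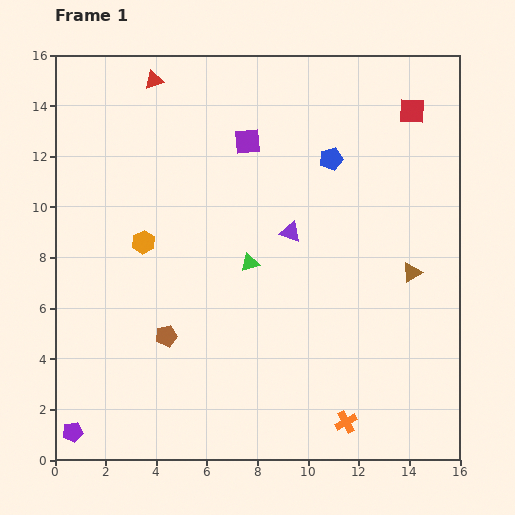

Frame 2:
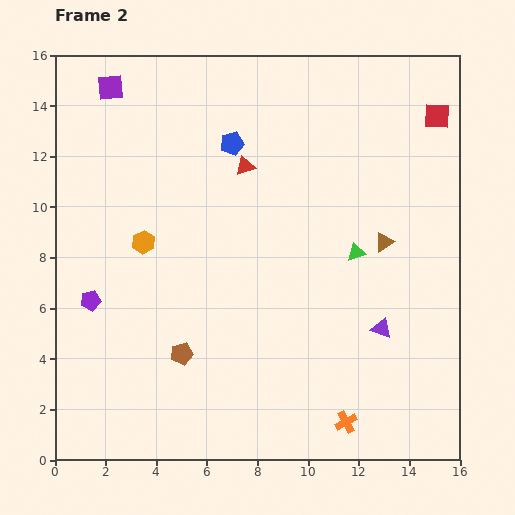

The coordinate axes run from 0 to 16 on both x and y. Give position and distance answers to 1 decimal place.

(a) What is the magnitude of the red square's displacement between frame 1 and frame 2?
1.0

The red square moved from (14.1, 13.8) to (15.1, 13.6), a distance of √(1.0² + 0.2²) ≈ 1.0.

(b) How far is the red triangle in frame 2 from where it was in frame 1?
5.0

The red triangle moved from (3.9, 15.0) to (7.5, 11.6), a distance of √(3.6² + 3.4²) ≈ 5.0.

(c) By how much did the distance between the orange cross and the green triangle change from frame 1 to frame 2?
-0.7

Distance in frame 1: 7.4. Distance in frame 2: 6.7.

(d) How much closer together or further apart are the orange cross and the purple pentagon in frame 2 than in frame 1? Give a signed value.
+0.4

Distance in frame 1: 10.8. Distance in frame 2: 11.2.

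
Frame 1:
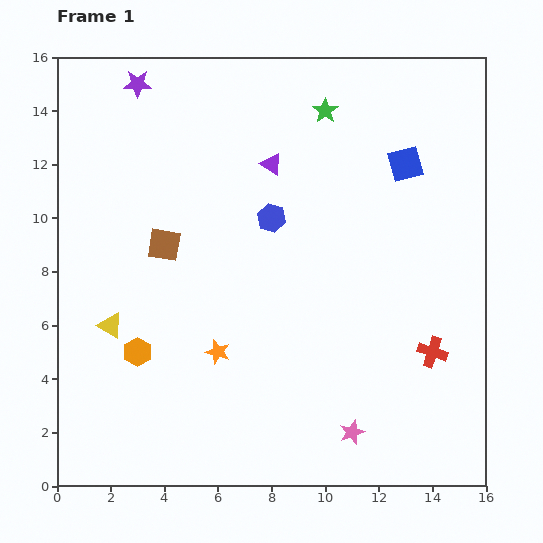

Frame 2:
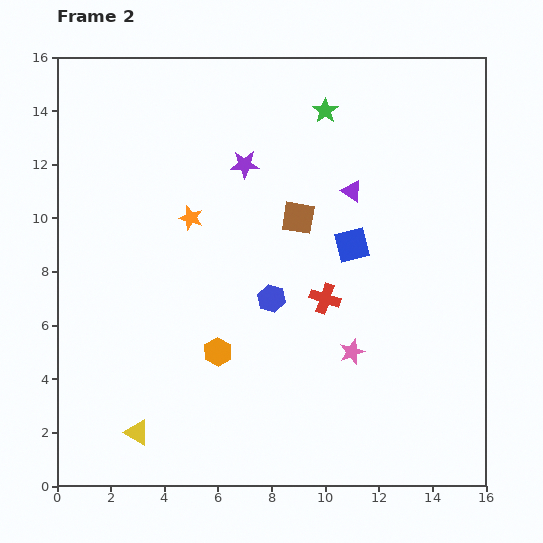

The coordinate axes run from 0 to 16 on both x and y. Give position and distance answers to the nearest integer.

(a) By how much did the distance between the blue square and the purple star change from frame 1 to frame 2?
-5

Distance in frame 1: 10. Distance in frame 2: 5.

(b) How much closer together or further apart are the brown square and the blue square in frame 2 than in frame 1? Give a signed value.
-7

Distance in frame 1: 9. Distance in frame 2: 2.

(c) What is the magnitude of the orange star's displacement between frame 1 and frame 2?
5

The orange star moved from (6, 5) to (5, 10), a distance of √(1² + 5²) ≈ 5.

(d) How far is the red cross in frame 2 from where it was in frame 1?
4

The red cross moved from (14, 5) to (10, 7), a distance of √(4² + 2²) ≈ 4.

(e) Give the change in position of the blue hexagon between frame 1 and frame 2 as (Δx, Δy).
(0, -3)

The blue hexagon was at (8, 10) in frame 1 and (8, 7) in frame 2.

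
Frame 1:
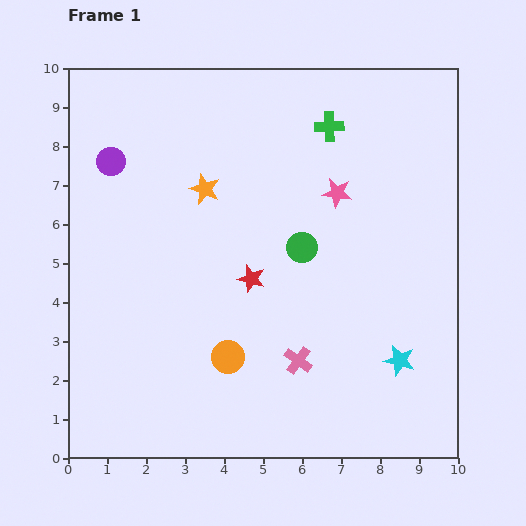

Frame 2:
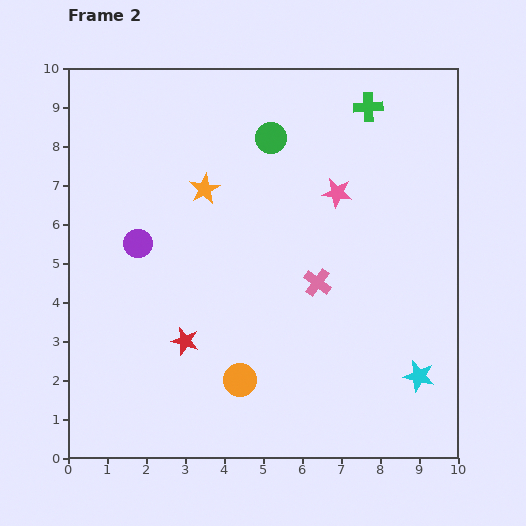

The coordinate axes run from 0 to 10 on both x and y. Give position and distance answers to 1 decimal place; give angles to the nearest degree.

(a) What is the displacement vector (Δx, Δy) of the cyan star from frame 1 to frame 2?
(0.5, -0.4)

The cyan star was at (8.5, 2.5) in frame 1 and (9.0, 2.1) in frame 2.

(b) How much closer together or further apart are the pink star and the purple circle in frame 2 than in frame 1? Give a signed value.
-0.6

Distance in frame 1: 5.9. Distance in frame 2: 5.3.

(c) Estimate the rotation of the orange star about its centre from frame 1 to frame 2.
23° clockwise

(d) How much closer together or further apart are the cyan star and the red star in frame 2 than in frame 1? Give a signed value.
+1.8

Distance in frame 1: 4.3. Distance in frame 2: 6.1.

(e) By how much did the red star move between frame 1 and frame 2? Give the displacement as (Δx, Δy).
(-1.7, -1.6)

The red star was at (4.7, 4.6) in frame 1 and (3.0, 3.0) in frame 2.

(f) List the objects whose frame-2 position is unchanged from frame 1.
the orange star, the pink star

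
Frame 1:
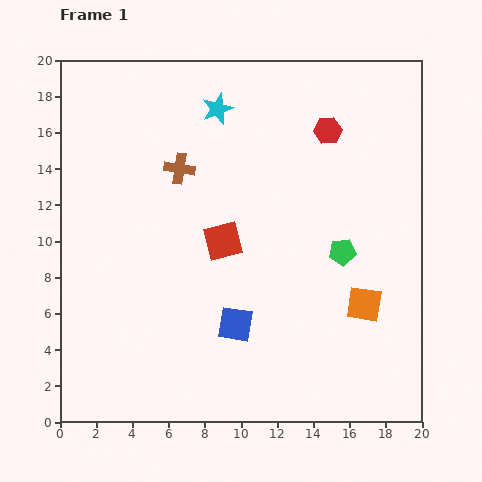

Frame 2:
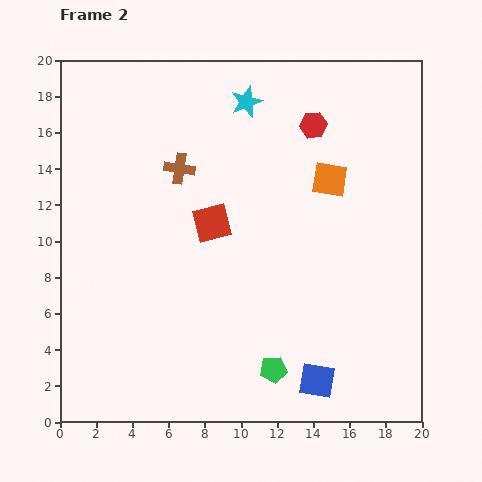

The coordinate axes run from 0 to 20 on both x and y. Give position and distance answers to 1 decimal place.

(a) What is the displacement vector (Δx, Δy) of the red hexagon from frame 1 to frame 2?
(-0.8, 0.3)

The red hexagon was at (14.8, 16.1) in frame 1 and (14.0, 16.4) in frame 2.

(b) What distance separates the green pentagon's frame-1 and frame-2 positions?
7.5

The green pentagon moved from (15.6, 9.4) to (11.8, 2.9), a distance of √(3.8² + 6.5²) ≈ 7.5.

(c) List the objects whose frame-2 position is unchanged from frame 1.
the brown cross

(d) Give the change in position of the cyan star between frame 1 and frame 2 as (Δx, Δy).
(1.6, 0.4)

The cyan star was at (8.7, 17.3) in frame 1 and (10.3, 17.7) in frame 2.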